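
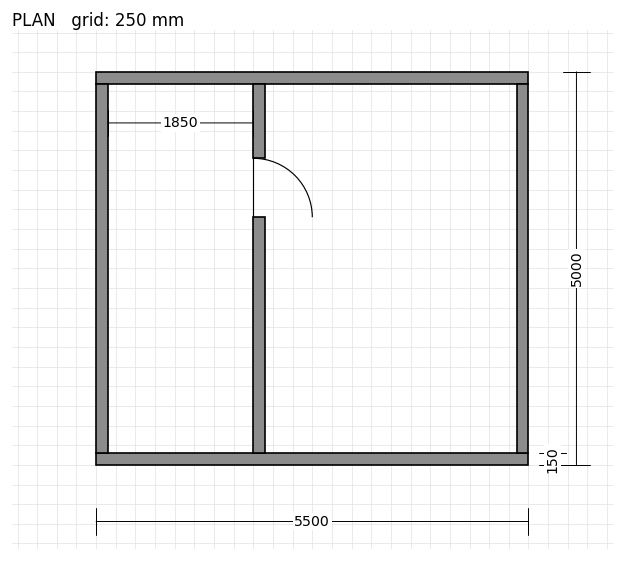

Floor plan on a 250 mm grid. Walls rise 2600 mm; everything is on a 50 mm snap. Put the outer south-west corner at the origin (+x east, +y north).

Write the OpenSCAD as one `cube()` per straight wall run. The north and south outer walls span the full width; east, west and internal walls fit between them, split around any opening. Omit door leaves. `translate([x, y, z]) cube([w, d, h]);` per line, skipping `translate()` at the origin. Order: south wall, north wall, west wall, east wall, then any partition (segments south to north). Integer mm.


cube([5500, 150, 2600]);
translate([0, 4850, 0]) cube([5500, 150, 2600]);
translate([0, 150, 0]) cube([150, 4700, 2600]);
translate([5350, 150, 0]) cube([150, 4700, 2600]);
translate([2000, 150, 0]) cube([150, 3000, 2600]);
translate([2000, 3900, 0]) cube([150, 950, 2600]);


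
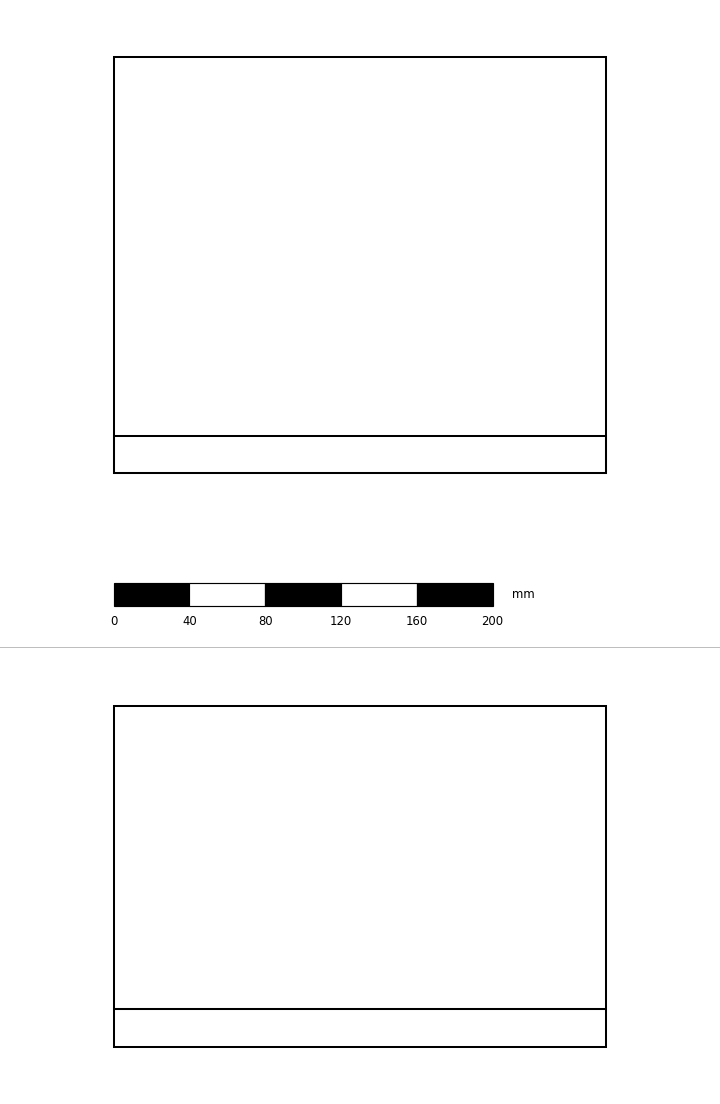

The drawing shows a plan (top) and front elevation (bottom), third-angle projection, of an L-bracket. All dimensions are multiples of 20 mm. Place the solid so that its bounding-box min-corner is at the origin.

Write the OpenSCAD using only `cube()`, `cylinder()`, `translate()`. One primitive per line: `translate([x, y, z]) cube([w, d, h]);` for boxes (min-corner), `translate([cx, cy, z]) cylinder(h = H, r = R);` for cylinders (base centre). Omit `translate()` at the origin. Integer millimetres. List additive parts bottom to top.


cube([260, 220, 20]);
translate([0, 0, 20]) cube([260, 20, 160]);


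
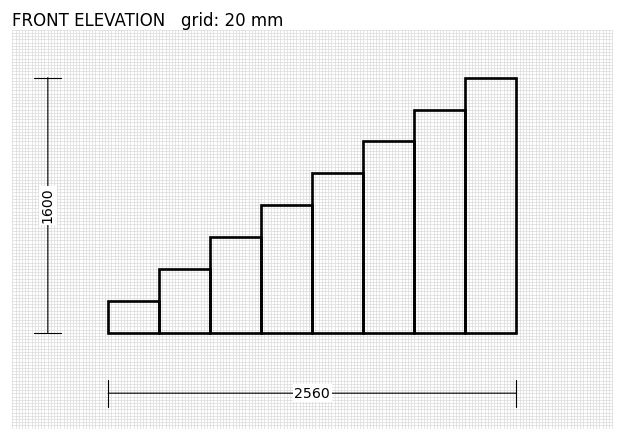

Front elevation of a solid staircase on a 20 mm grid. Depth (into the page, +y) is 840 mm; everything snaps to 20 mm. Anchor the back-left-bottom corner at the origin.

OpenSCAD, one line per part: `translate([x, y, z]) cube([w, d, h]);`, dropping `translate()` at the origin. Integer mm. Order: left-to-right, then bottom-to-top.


cube([320, 840, 200]);
translate([320, 0, 0]) cube([320, 840, 400]);
translate([640, 0, 0]) cube([320, 840, 600]);
translate([960, 0, 0]) cube([320, 840, 800]);
translate([1280, 0, 0]) cube([320, 840, 1000]);
translate([1600, 0, 0]) cube([320, 840, 1200]);
translate([1920, 0, 0]) cube([320, 840, 1400]);
translate([2240, 0, 0]) cube([320, 840, 1600]);


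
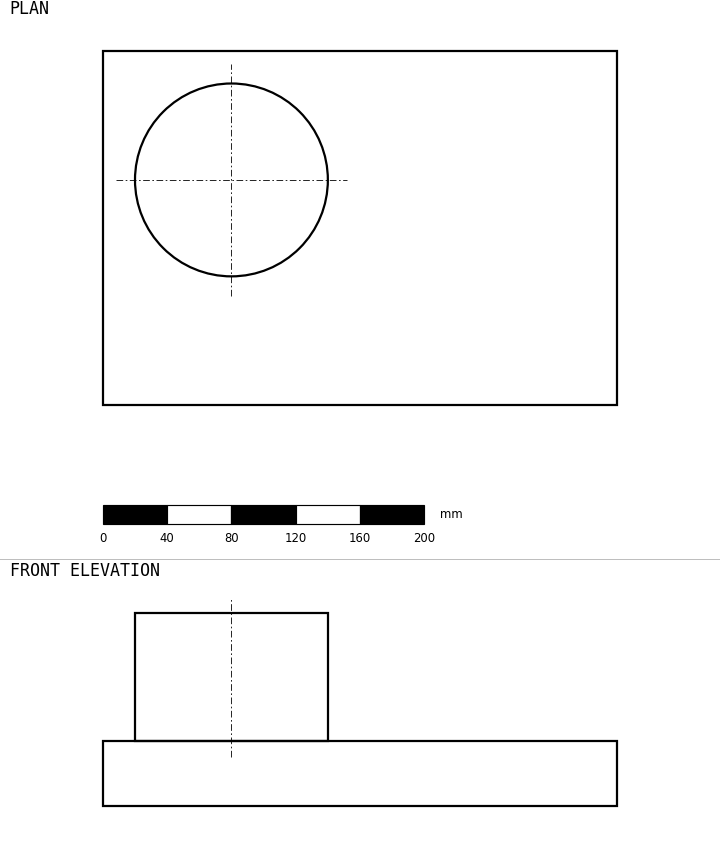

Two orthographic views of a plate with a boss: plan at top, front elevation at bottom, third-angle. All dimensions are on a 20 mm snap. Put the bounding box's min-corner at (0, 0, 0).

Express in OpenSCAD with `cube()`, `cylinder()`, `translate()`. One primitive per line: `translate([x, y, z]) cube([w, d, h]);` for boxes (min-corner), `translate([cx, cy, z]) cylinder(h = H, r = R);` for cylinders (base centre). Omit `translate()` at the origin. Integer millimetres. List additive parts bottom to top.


cube([320, 220, 40]);
translate([80, 140, 40]) cylinder(h = 80, r = 60);


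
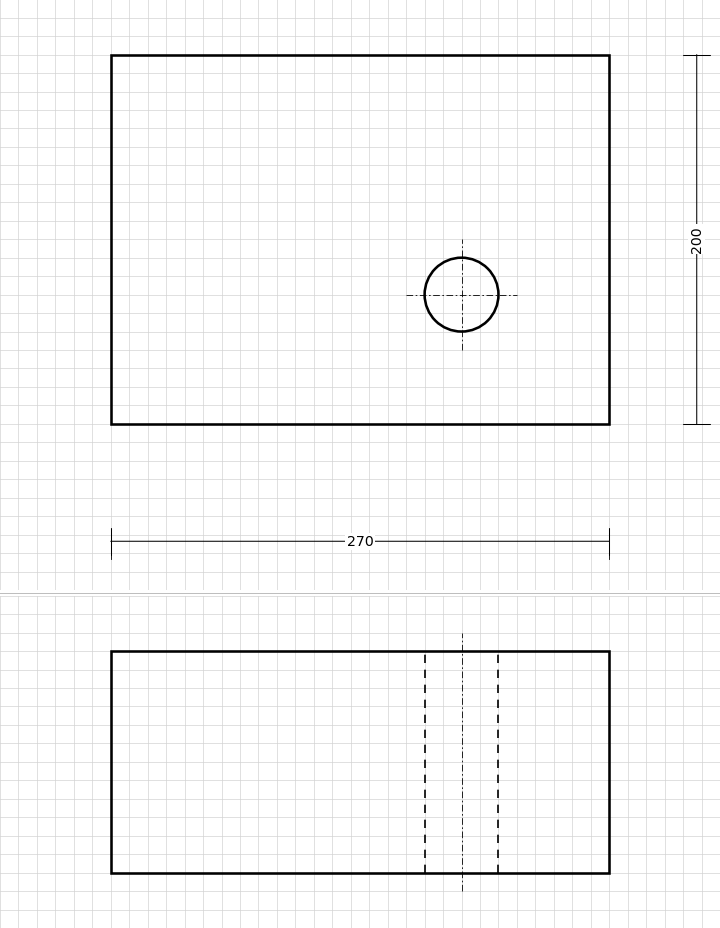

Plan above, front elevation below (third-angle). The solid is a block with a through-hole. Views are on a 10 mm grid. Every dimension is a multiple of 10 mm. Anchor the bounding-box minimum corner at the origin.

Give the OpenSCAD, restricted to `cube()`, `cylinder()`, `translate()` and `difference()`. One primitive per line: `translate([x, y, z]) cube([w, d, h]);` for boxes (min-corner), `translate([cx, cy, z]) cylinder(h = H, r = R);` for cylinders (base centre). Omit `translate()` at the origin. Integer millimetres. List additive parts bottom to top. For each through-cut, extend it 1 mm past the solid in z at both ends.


difference() {
  cube([270, 200, 120]);
  translate([190, 70, -1]) cylinder(h = 122, r = 20);
}


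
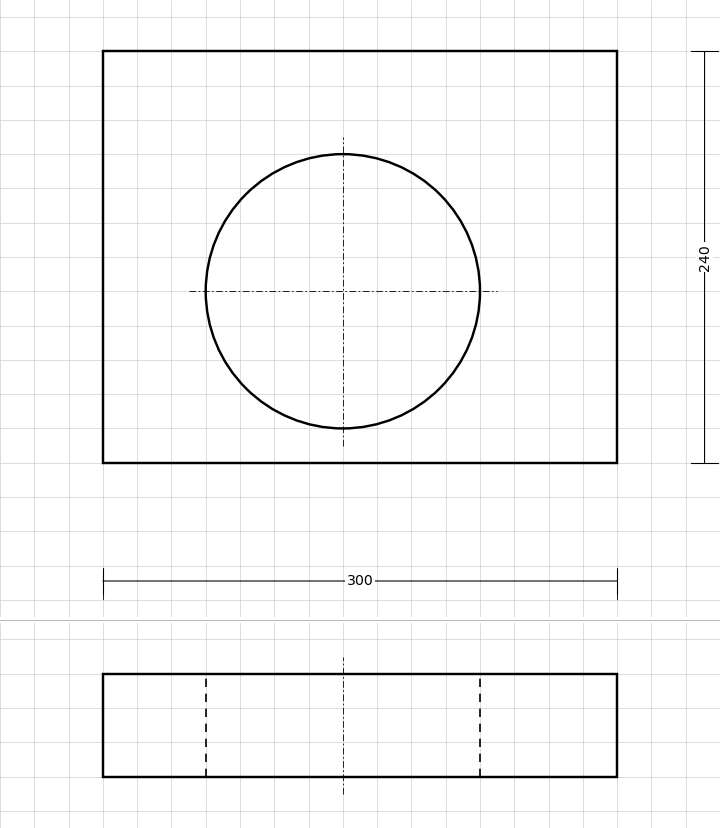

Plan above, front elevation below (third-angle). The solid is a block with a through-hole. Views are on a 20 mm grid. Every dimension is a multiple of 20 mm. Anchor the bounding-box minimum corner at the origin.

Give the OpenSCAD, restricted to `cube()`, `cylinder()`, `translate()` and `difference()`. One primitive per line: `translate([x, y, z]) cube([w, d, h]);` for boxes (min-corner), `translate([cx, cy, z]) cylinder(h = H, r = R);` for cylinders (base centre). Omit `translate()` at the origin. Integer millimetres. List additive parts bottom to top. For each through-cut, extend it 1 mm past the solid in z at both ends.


difference() {
  cube([300, 240, 60]);
  translate([140, 100, -1]) cylinder(h = 62, r = 80);
}


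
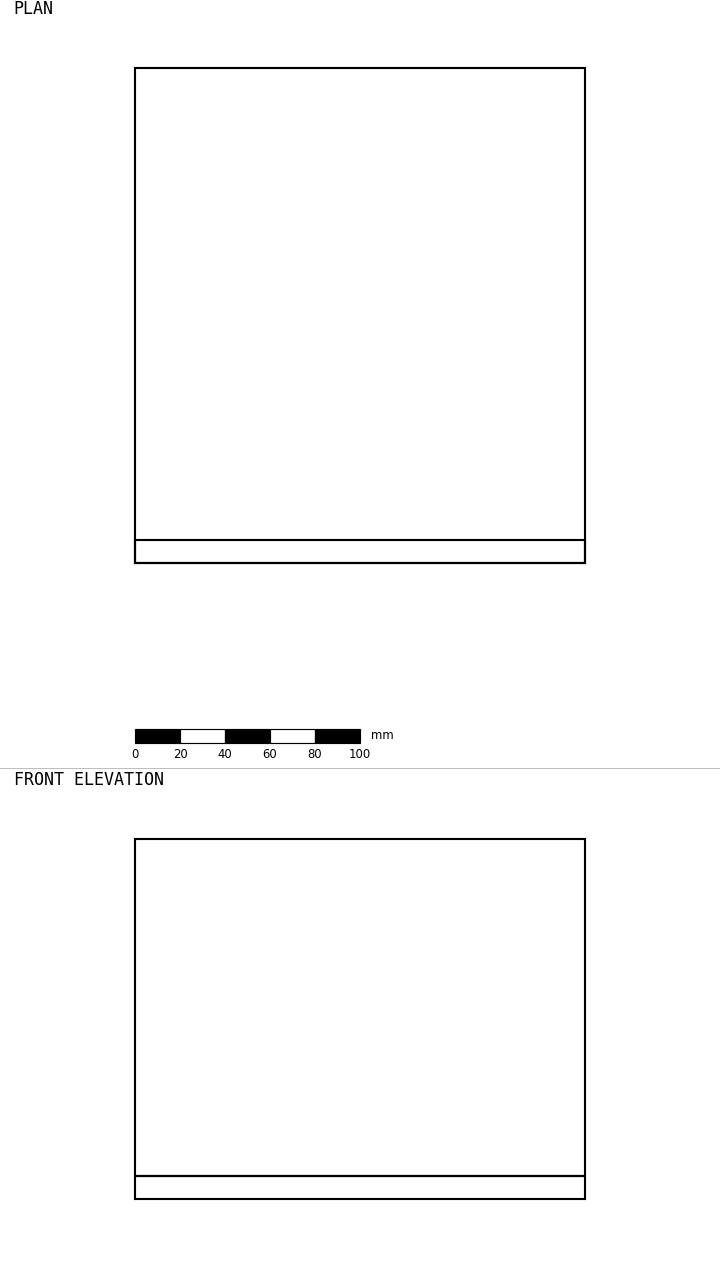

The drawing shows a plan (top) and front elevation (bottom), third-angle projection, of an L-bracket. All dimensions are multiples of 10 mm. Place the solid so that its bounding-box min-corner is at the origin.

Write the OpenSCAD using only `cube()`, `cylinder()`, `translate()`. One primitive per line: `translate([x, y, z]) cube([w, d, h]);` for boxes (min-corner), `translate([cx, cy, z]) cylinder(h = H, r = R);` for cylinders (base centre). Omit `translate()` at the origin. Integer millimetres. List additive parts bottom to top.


cube([200, 220, 10]);
translate([0, 0, 10]) cube([200, 10, 150]);


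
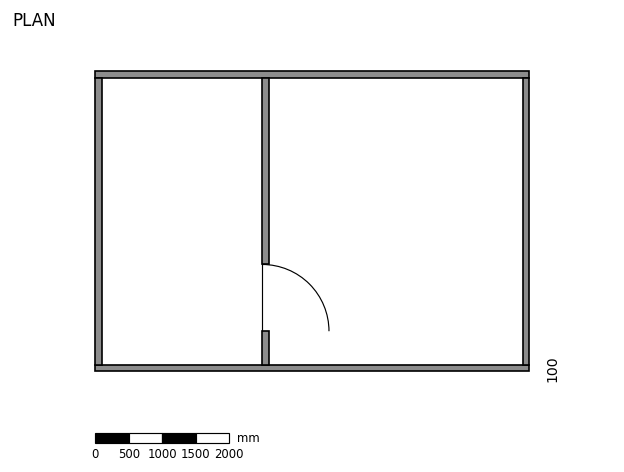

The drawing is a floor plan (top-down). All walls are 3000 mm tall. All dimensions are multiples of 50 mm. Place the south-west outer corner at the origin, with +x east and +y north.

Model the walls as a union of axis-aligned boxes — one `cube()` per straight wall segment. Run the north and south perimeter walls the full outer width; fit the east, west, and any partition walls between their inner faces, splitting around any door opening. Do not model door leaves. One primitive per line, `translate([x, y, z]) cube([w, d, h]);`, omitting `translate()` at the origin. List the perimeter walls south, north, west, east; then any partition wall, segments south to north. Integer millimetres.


cube([6500, 100, 3000]);
translate([0, 4400, 0]) cube([6500, 100, 3000]);
translate([0, 100, 0]) cube([100, 4300, 3000]);
translate([6400, 100, 0]) cube([100, 4300, 3000]);
translate([2500, 100, 0]) cube([100, 500, 3000]);
translate([2500, 1600, 0]) cube([100, 2800, 3000]);


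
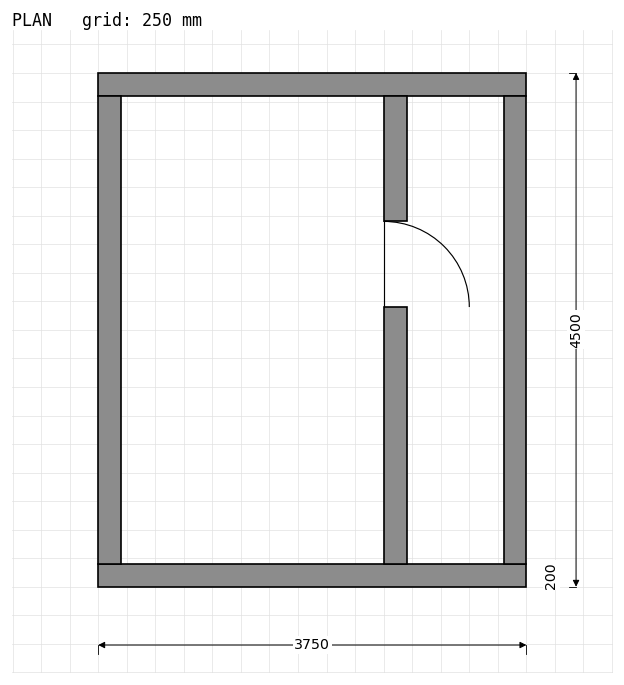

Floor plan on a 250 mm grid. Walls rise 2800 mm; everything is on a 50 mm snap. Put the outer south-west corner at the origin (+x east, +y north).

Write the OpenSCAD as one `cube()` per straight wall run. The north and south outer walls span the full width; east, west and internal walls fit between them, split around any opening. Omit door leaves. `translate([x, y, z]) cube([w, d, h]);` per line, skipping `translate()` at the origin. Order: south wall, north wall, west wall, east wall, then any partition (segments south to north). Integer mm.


cube([3750, 200, 2800]);
translate([0, 4300, 0]) cube([3750, 200, 2800]);
translate([0, 200, 0]) cube([200, 4100, 2800]);
translate([3550, 200, 0]) cube([200, 4100, 2800]);
translate([2500, 200, 0]) cube([200, 2250, 2800]);
translate([2500, 3200, 0]) cube([200, 1100, 2800]);


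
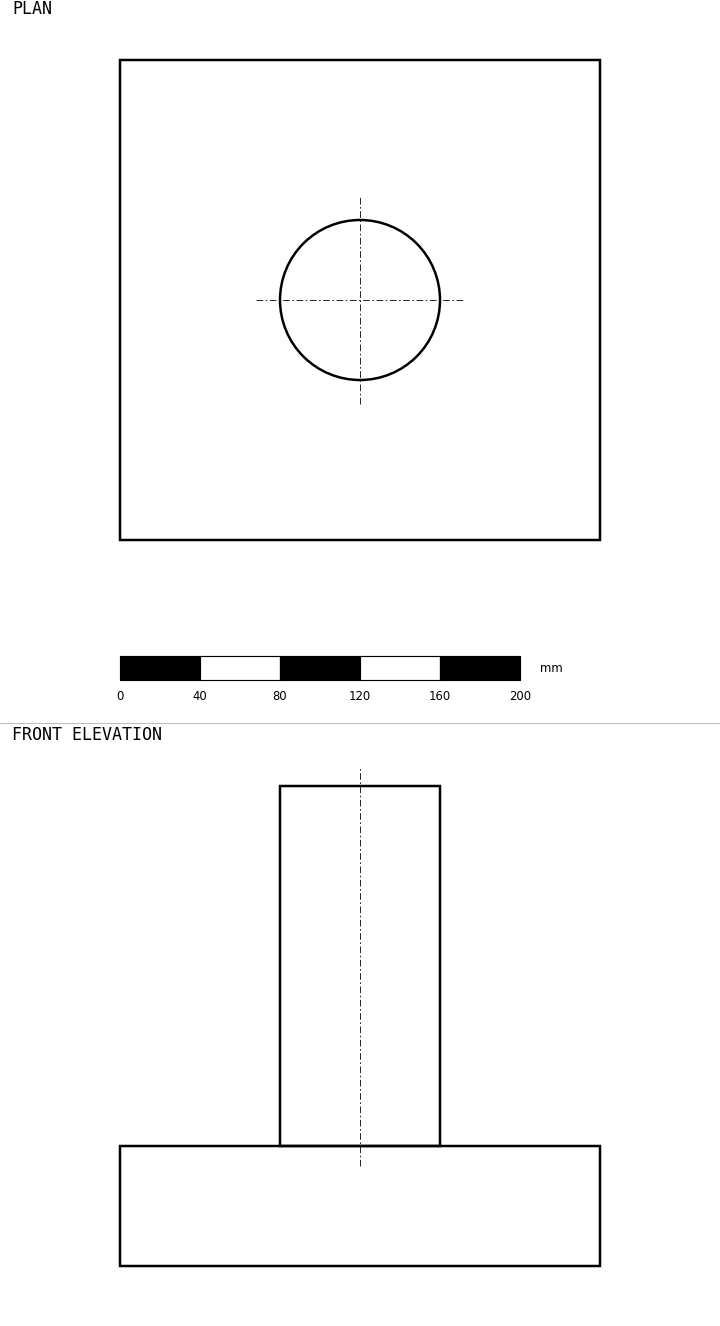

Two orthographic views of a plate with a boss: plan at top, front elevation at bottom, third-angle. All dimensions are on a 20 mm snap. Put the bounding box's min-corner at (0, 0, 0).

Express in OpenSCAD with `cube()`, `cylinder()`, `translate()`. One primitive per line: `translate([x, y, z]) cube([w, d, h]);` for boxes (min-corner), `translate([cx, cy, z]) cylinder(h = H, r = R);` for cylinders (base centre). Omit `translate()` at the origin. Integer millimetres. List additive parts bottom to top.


cube([240, 240, 60]);
translate([120, 120, 60]) cylinder(h = 180, r = 40);


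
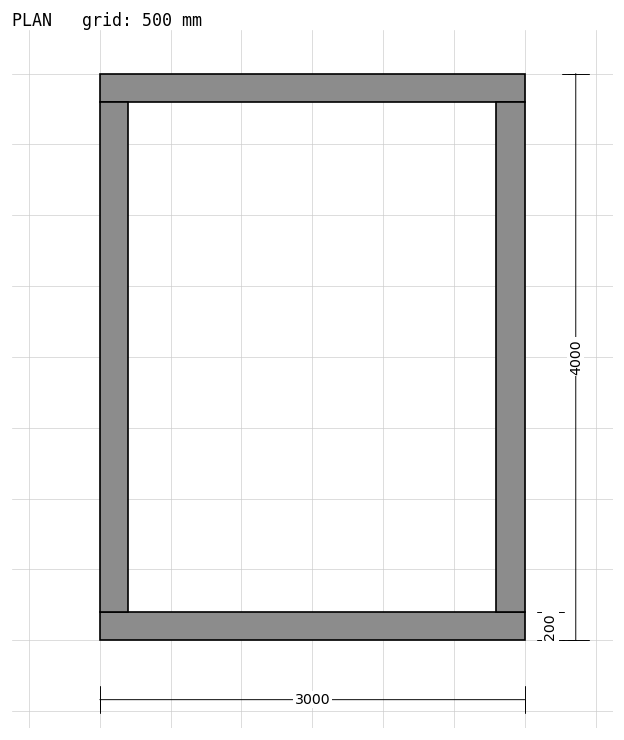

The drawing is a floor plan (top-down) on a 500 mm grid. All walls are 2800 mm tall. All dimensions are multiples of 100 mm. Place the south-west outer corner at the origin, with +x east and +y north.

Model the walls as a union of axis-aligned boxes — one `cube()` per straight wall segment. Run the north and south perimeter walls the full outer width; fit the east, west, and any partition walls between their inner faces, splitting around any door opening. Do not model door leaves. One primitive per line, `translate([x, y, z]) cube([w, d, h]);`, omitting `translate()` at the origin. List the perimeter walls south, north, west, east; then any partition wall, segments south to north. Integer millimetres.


cube([3000, 200, 2800]);
translate([0, 3800, 0]) cube([3000, 200, 2800]);
translate([0, 200, 0]) cube([200, 3600, 2800]);
translate([2800, 200, 0]) cube([200, 3600, 2800]);


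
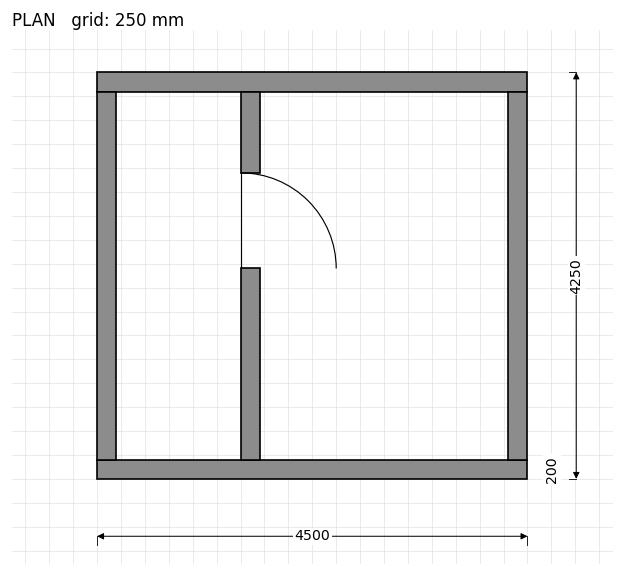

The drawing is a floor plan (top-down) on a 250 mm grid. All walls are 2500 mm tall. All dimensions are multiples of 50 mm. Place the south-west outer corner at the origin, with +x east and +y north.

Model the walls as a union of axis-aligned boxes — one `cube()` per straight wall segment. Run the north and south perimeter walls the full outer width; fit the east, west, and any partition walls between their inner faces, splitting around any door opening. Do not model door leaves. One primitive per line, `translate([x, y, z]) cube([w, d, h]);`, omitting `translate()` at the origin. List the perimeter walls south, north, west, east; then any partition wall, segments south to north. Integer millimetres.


cube([4500, 200, 2500]);
translate([0, 4050, 0]) cube([4500, 200, 2500]);
translate([0, 200, 0]) cube([200, 3850, 2500]);
translate([4300, 200, 0]) cube([200, 3850, 2500]);
translate([1500, 200, 0]) cube([200, 2000, 2500]);
translate([1500, 3200, 0]) cube([200, 850, 2500]);


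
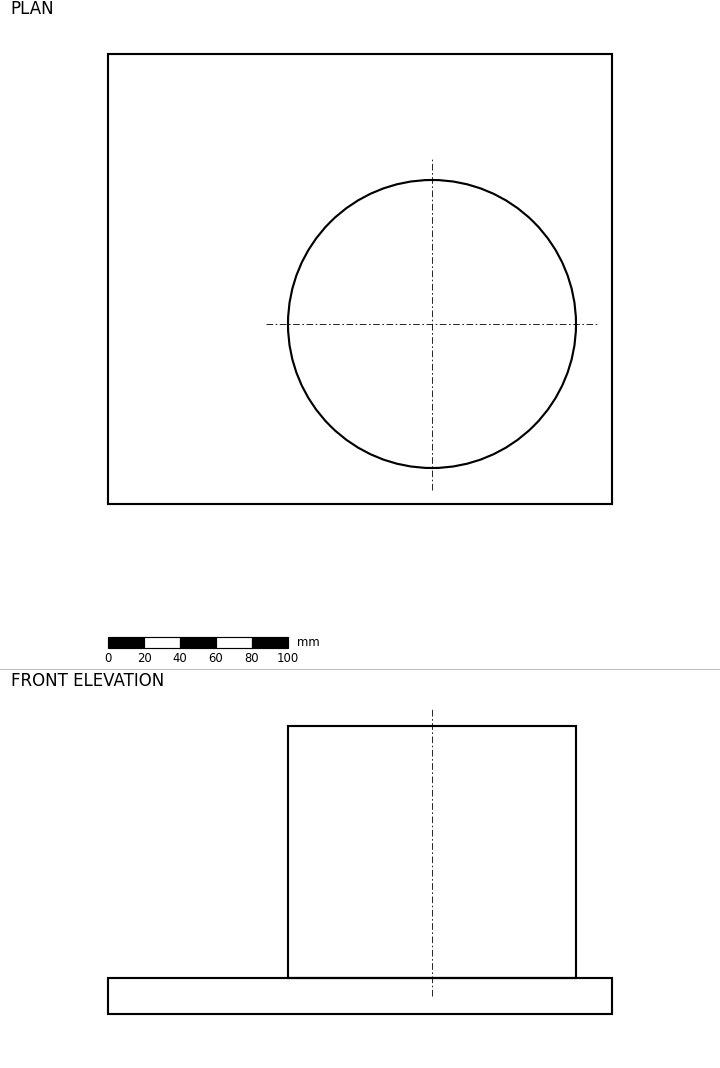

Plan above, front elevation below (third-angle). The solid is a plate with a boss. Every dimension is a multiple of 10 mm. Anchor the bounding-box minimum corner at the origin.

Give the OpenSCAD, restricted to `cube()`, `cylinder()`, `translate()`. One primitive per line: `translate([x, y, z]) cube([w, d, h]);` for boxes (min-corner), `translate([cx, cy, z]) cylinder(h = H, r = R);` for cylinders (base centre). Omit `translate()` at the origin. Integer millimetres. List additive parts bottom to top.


cube([280, 250, 20]);
translate([180, 100, 20]) cylinder(h = 140, r = 80);


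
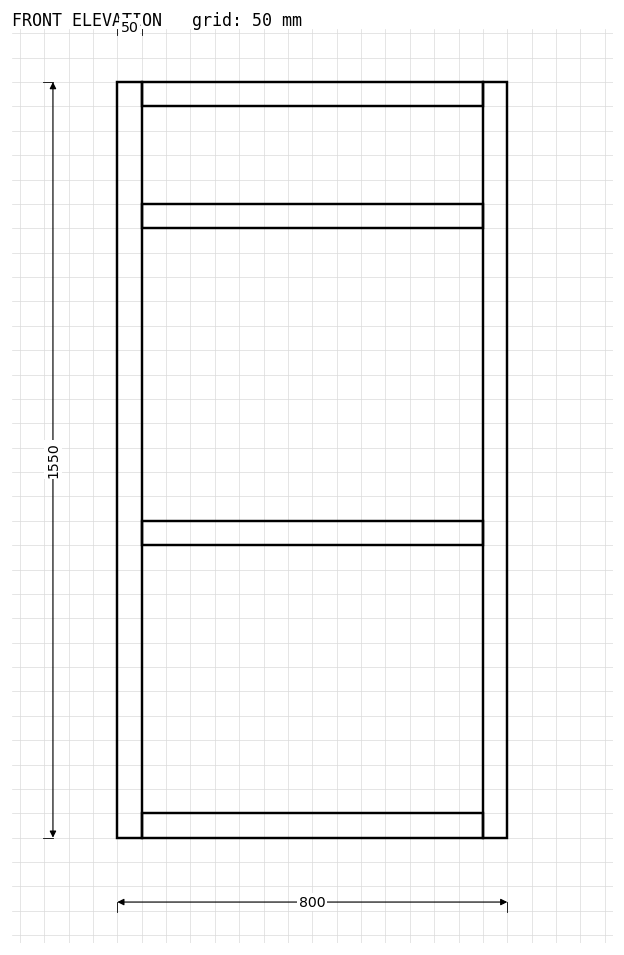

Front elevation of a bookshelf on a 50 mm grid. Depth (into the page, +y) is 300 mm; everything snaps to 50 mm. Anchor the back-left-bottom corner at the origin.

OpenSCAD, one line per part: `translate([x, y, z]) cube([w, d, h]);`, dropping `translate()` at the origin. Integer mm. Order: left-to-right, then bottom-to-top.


cube([50, 300, 1550]);
translate([50, 0, 0]) cube([700, 300, 50]);
translate([50, 0, 600]) cube([700, 300, 50]);
translate([50, 0, 1250]) cube([700, 300, 50]);
translate([50, 0, 1500]) cube([700, 300, 50]);
translate([750, 0, 0]) cube([50, 300, 1550]);


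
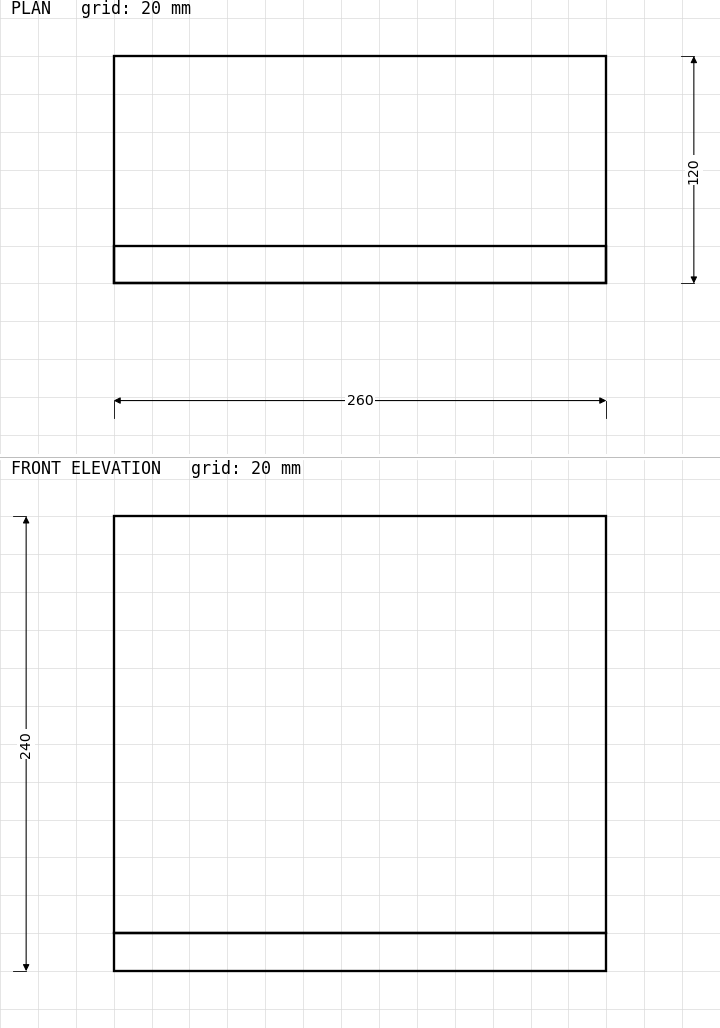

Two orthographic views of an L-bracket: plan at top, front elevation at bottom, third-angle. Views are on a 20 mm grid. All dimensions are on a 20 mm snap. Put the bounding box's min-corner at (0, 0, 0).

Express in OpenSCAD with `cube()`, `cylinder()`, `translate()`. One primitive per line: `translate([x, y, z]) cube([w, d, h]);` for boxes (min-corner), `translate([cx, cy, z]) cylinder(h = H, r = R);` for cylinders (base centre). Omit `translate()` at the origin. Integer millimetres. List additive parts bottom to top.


cube([260, 120, 20]);
translate([0, 0, 20]) cube([260, 20, 220]);


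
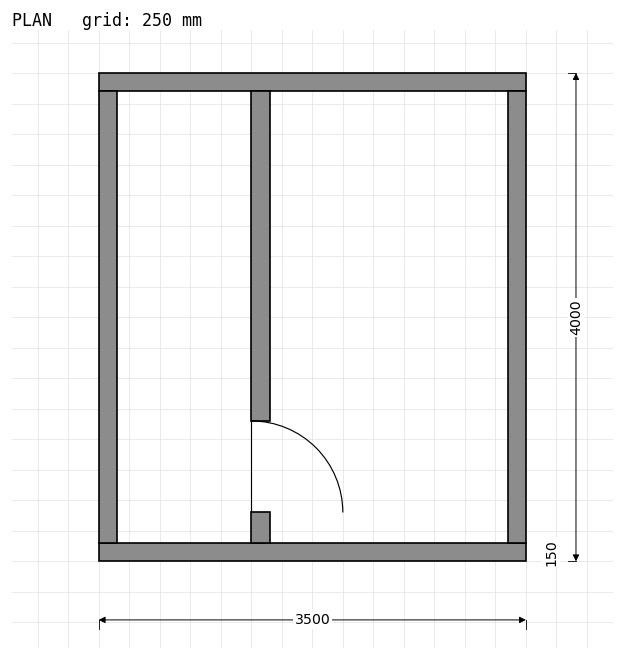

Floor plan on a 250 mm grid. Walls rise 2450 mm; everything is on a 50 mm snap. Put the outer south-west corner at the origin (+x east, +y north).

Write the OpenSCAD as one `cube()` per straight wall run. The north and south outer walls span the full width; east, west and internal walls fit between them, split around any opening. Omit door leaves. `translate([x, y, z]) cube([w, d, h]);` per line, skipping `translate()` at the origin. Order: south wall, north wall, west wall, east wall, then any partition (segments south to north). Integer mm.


cube([3500, 150, 2450]);
translate([0, 3850, 0]) cube([3500, 150, 2450]);
translate([0, 150, 0]) cube([150, 3700, 2450]);
translate([3350, 150, 0]) cube([150, 3700, 2450]);
translate([1250, 150, 0]) cube([150, 250, 2450]);
translate([1250, 1150, 0]) cube([150, 2700, 2450]);


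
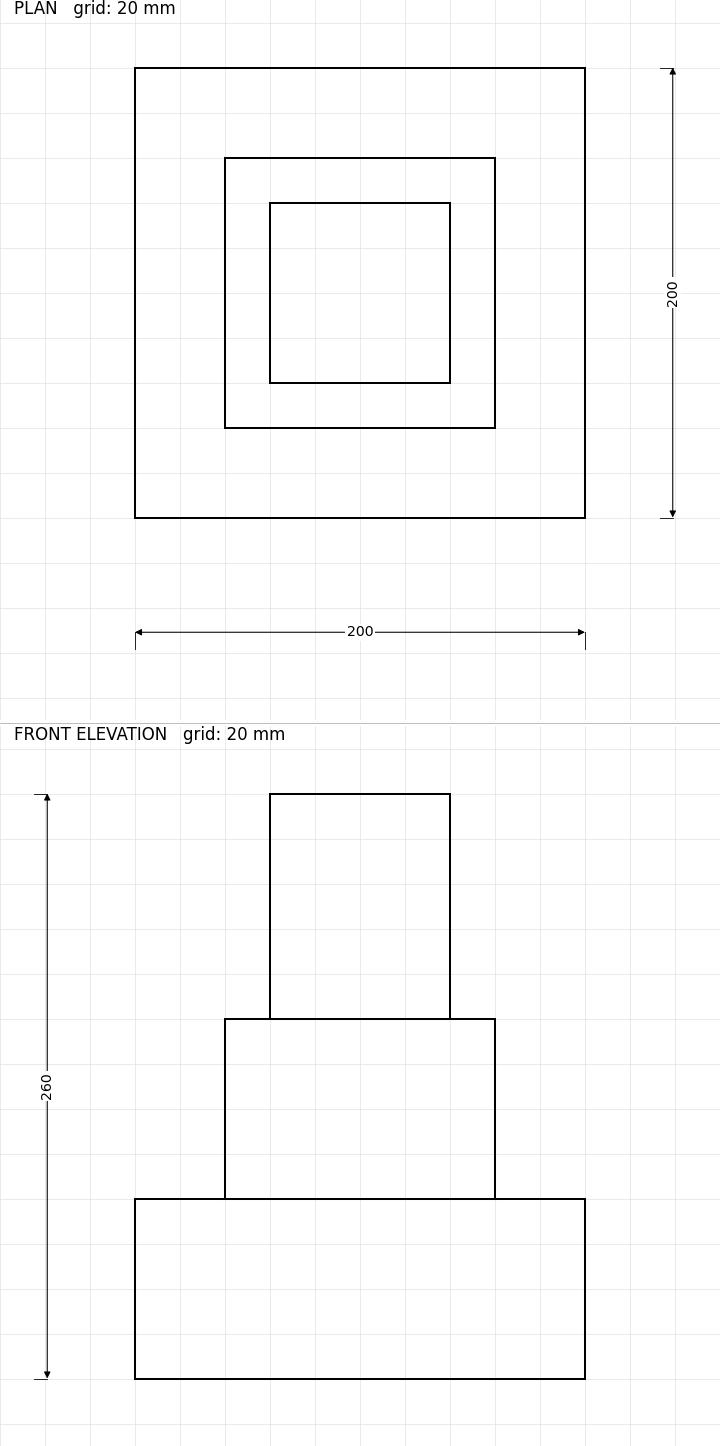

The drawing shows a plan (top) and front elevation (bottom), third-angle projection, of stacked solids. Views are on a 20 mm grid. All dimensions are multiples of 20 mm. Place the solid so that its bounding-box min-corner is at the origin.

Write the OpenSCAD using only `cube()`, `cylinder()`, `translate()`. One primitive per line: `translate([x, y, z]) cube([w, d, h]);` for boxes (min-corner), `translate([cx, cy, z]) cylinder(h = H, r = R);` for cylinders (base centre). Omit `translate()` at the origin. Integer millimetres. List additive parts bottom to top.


cube([200, 200, 80]);
translate([40, 40, 80]) cube([120, 120, 80]);
translate([60, 60, 160]) cube([80, 80, 100]);


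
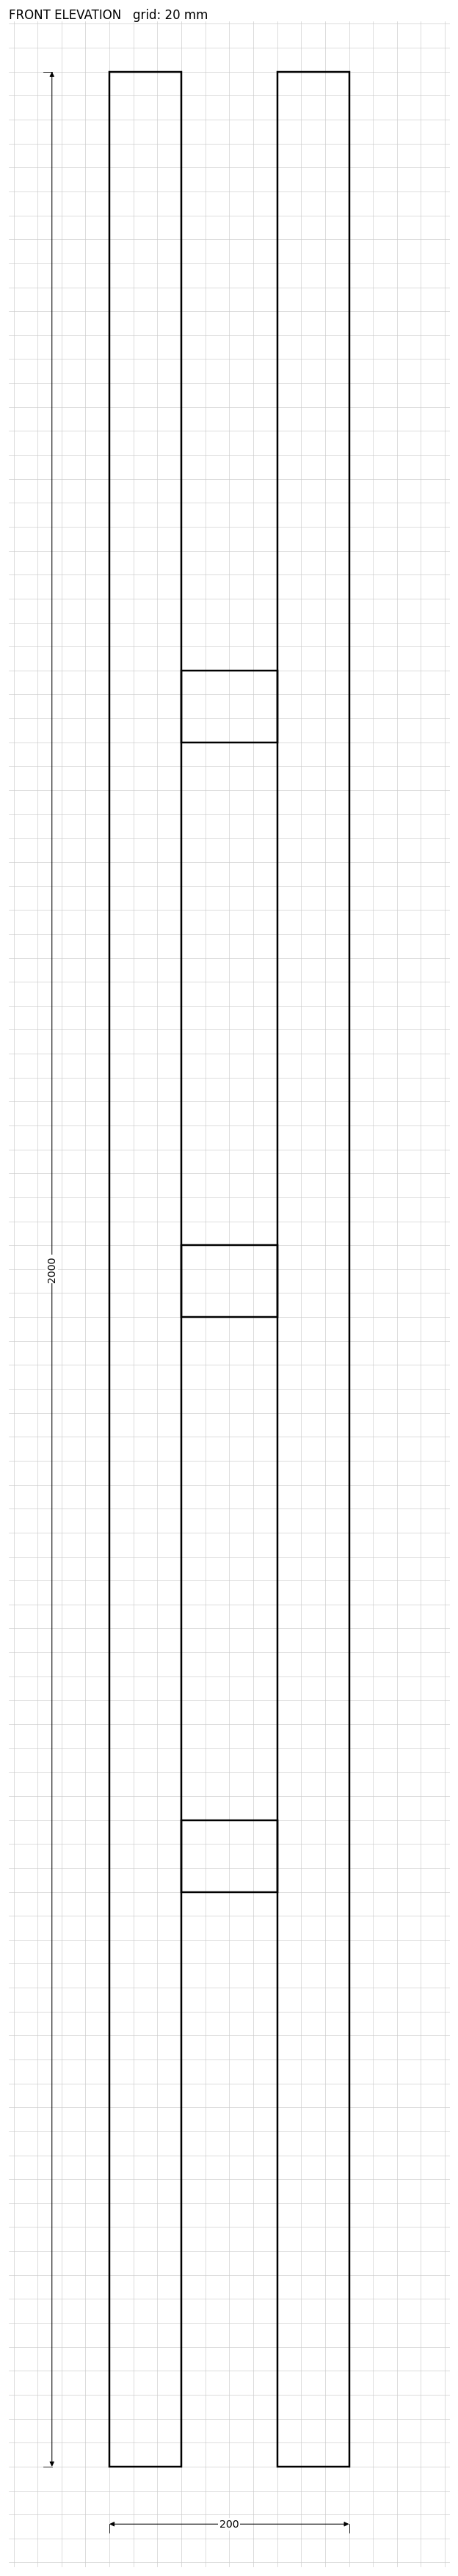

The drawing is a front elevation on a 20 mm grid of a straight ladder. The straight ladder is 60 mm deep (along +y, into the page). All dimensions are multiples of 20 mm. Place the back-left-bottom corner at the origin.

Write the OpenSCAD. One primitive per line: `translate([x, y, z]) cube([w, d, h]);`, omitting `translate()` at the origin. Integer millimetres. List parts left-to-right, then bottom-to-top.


cube([60, 60, 2000]);
translate([60, 0, 480]) cube([80, 60, 60]);
translate([60, 0, 960]) cube([80, 60, 60]);
translate([60, 0, 1440]) cube([80, 60, 60]);
translate([140, 0, 0]) cube([60, 60, 2000]);


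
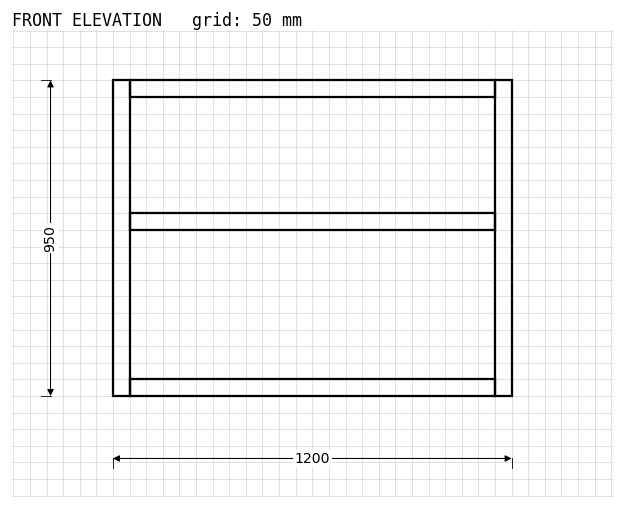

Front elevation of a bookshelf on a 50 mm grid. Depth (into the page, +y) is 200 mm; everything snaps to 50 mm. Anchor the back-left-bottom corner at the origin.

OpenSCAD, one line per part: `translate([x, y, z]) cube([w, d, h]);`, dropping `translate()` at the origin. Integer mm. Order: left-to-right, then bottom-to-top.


cube([50, 200, 950]);
translate([50, 0, 0]) cube([1100, 200, 50]);
translate([50, 0, 500]) cube([1100, 200, 50]);
translate([50, 0, 900]) cube([1100, 200, 50]);
translate([1150, 0, 0]) cube([50, 200, 950]);


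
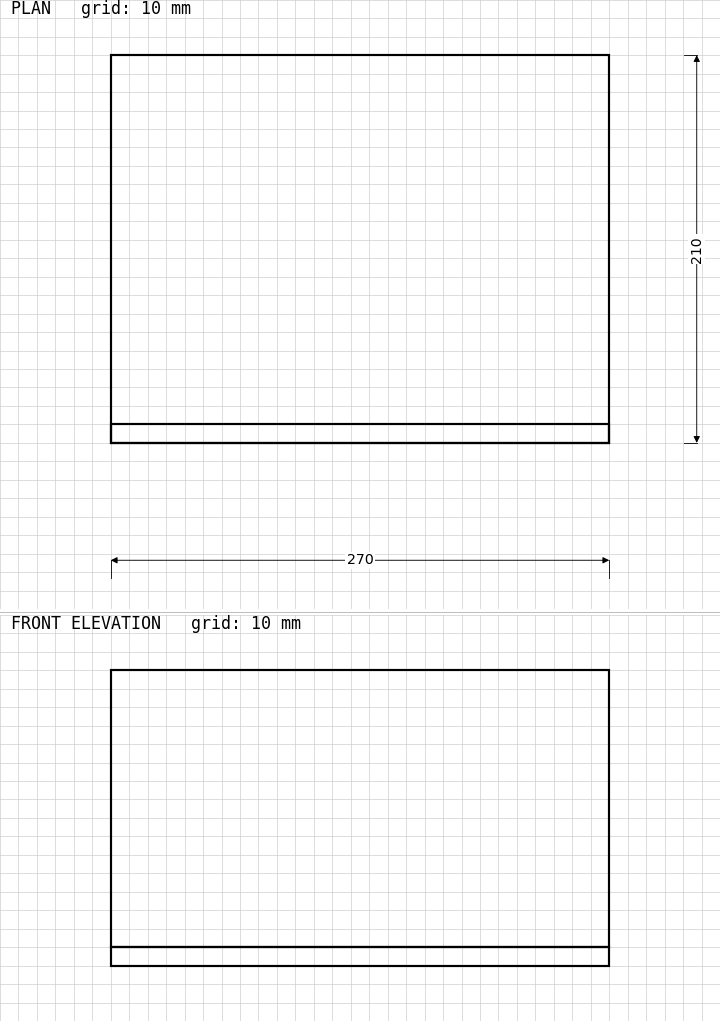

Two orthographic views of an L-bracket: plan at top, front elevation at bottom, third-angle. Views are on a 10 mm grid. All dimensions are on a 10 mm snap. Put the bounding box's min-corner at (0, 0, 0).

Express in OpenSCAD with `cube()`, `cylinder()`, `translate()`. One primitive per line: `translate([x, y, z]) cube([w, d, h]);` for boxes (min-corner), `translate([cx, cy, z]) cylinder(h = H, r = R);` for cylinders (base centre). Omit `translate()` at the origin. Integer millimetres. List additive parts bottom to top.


cube([270, 210, 10]);
translate([0, 0, 10]) cube([270, 10, 150]);


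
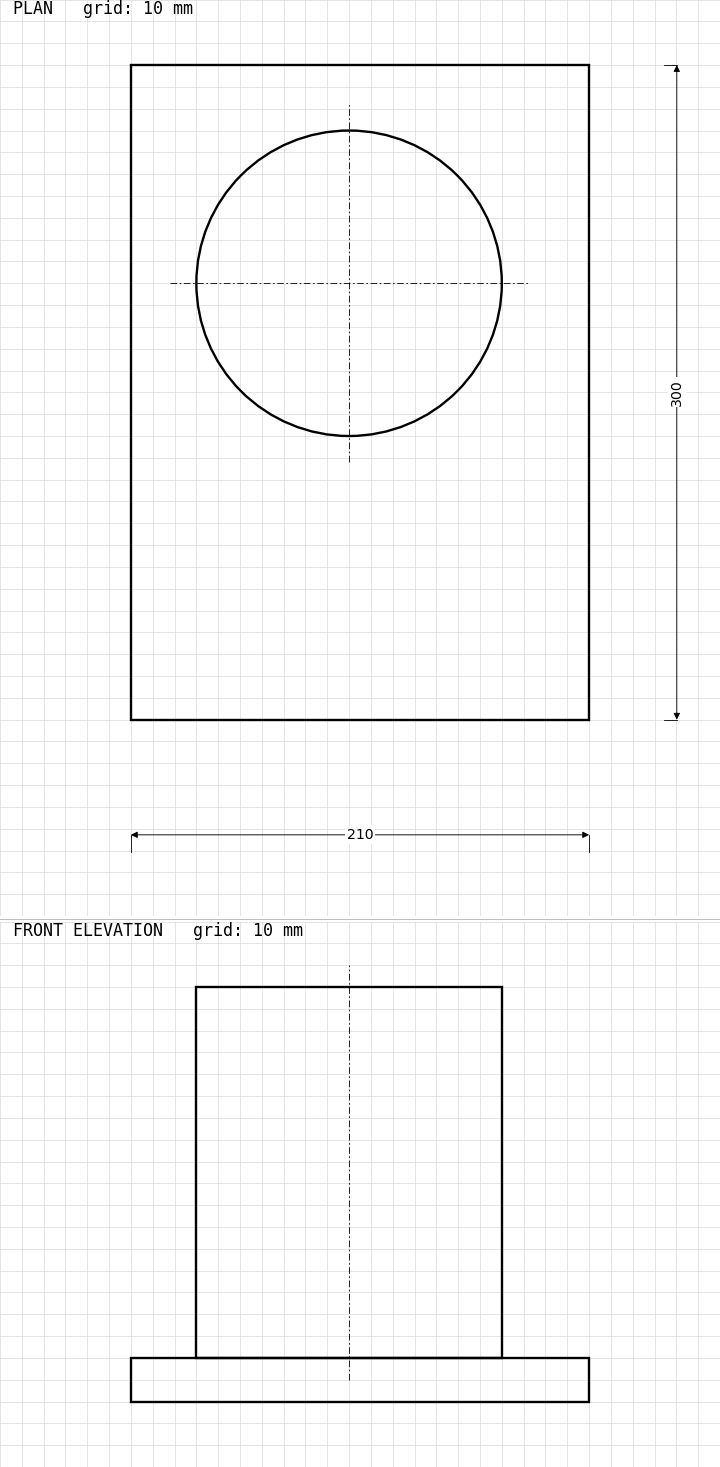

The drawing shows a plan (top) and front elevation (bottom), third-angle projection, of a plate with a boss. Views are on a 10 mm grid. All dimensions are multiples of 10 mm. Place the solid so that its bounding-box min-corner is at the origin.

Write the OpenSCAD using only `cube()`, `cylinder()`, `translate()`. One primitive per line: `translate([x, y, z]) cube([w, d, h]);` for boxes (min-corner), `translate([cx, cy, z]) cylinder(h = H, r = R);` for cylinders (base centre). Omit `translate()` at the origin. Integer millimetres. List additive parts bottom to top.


cube([210, 300, 20]);
translate([100, 200, 20]) cylinder(h = 170, r = 70);


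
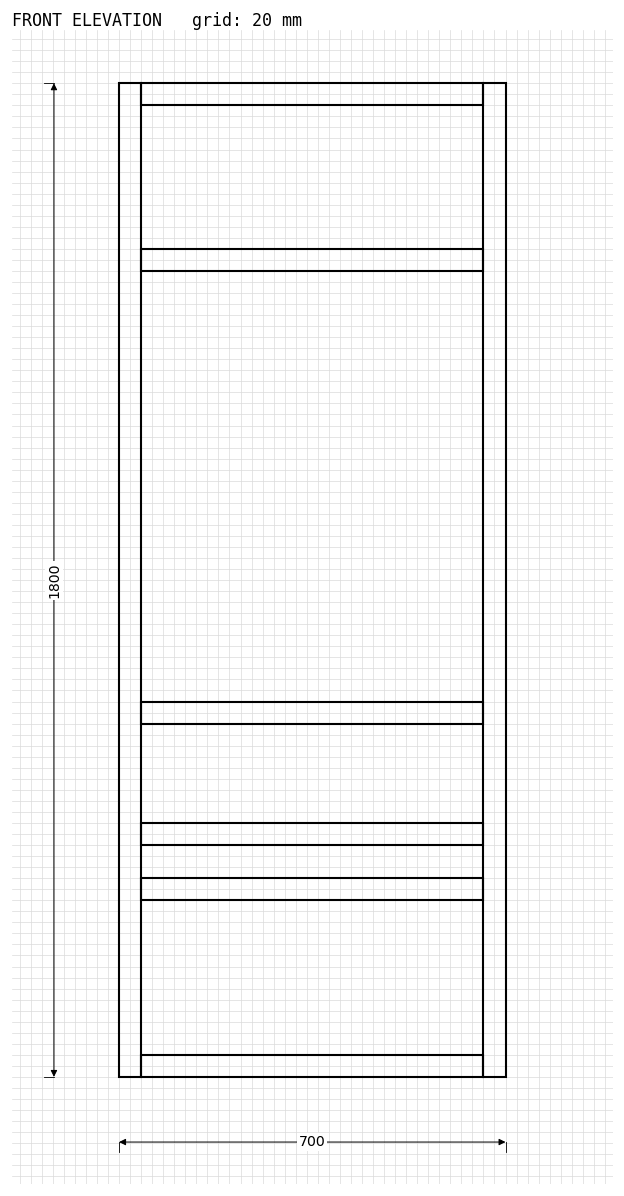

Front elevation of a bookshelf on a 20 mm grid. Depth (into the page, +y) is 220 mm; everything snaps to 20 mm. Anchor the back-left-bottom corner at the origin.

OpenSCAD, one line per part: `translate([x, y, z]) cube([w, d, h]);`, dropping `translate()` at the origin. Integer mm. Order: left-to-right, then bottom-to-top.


cube([40, 220, 1800]);
translate([40, 0, 0]) cube([620, 220, 40]);
translate([40, 0, 320]) cube([620, 220, 40]);
translate([40, 0, 420]) cube([620, 220, 40]);
translate([40, 0, 640]) cube([620, 220, 40]);
translate([40, 0, 1460]) cube([620, 220, 40]);
translate([40, 0, 1760]) cube([620, 220, 40]);
translate([660, 0, 0]) cube([40, 220, 1800]);


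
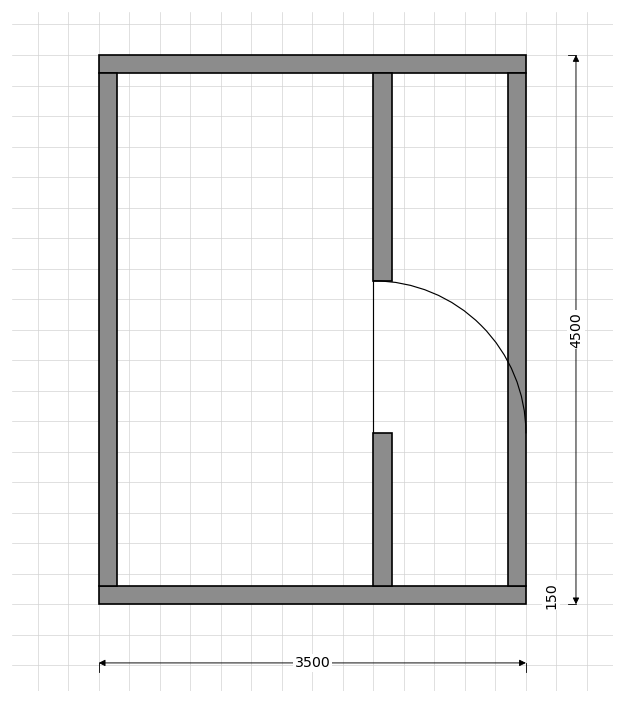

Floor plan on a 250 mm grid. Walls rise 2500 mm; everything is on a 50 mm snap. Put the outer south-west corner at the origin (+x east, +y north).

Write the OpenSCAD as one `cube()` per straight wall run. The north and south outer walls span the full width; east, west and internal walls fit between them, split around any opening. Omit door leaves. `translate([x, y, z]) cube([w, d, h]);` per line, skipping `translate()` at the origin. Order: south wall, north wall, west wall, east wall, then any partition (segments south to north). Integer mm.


cube([3500, 150, 2500]);
translate([0, 4350, 0]) cube([3500, 150, 2500]);
translate([0, 150, 0]) cube([150, 4200, 2500]);
translate([3350, 150, 0]) cube([150, 4200, 2500]);
translate([2250, 150, 0]) cube([150, 1250, 2500]);
translate([2250, 2650, 0]) cube([150, 1700, 2500]);


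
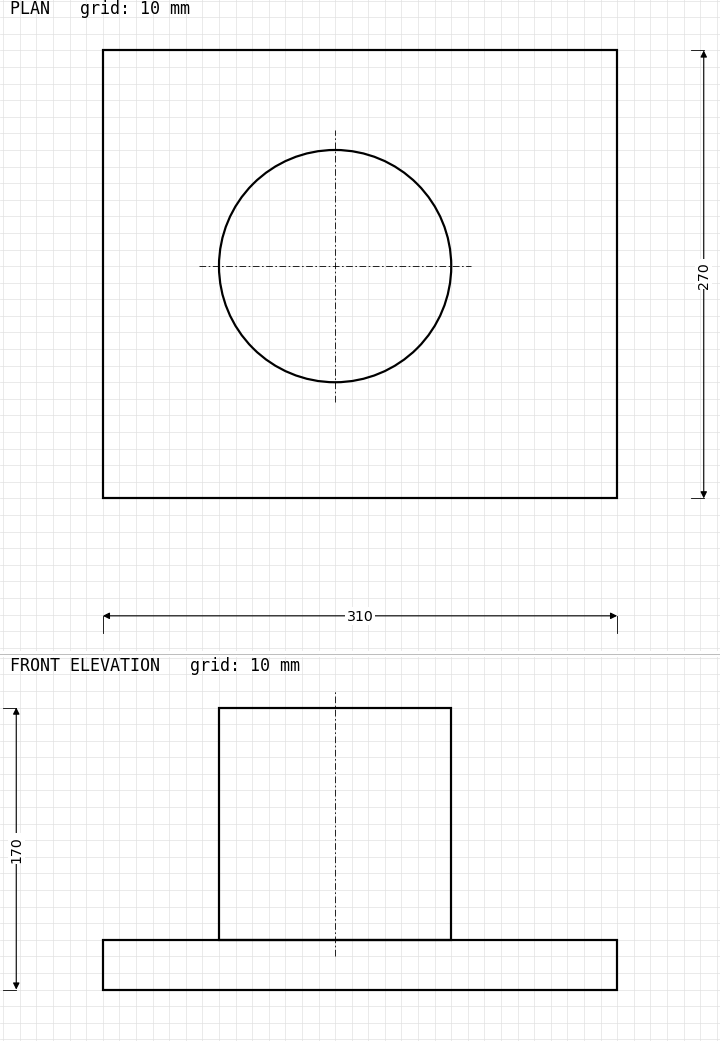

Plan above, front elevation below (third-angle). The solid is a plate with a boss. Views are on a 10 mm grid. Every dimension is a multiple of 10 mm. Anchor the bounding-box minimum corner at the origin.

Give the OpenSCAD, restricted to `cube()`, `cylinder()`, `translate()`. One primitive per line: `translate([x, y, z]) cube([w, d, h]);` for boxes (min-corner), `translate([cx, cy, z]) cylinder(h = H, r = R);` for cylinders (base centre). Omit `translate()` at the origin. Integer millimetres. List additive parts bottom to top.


cube([310, 270, 30]);
translate([140, 140, 30]) cylinder(h = 140, r = 70);


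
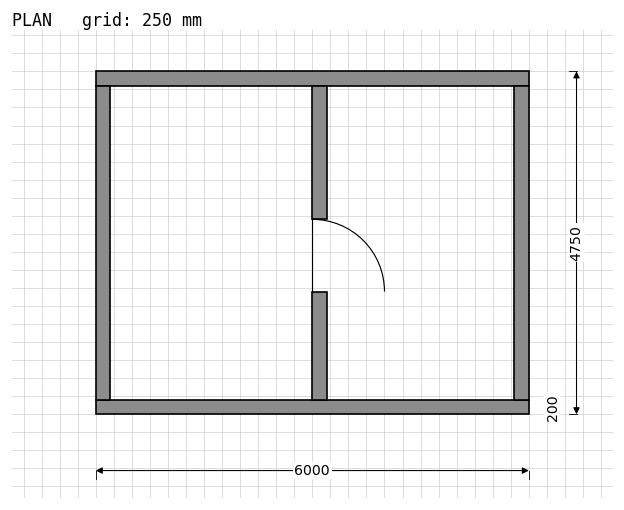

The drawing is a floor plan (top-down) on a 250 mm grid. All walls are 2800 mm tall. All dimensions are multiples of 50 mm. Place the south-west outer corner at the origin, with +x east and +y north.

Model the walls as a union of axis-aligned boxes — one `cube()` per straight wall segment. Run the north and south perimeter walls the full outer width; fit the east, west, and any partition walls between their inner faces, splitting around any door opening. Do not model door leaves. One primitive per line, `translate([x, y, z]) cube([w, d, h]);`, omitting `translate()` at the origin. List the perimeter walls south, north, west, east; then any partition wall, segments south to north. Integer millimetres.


cube([6000, 200, 2800]);
translate([0, 4550, 0]) cube([6000, 200, 2800]);
translate([0, 200, 0]) cube([200, 4350, 2800]);
translate([5800, 200, 0]) cube([200, 4350, 2800]);
translate([3000, 200, 0]) cube([200, 1500, 2800]);
translate([3000, 2700, 0]) cube([200, 1850, 2800]);


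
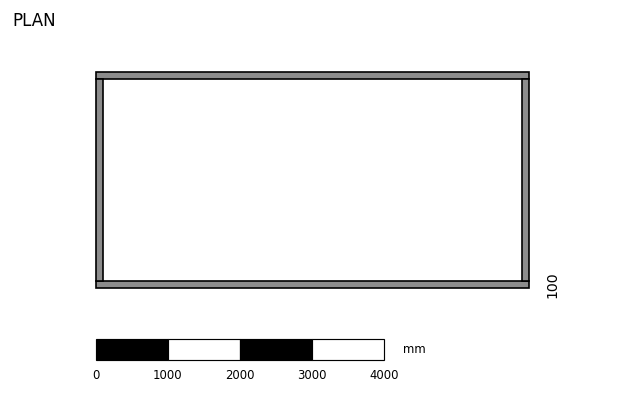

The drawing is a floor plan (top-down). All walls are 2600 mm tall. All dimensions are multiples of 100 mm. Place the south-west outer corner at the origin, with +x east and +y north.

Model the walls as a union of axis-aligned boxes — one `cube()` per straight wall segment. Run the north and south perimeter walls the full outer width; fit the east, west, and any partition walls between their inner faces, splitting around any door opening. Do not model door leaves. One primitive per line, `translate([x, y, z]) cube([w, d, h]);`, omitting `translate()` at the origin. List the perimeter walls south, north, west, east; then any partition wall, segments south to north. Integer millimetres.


cube([6000, 100, 2600]);
translate([0, 2900, 0]) cube([6000, 100, 2600]);
translate([0, 100, 0]) cube([100, 2800, 2600]);
translate([5900, 100, 0]) cube([100, 2800, 2600]);


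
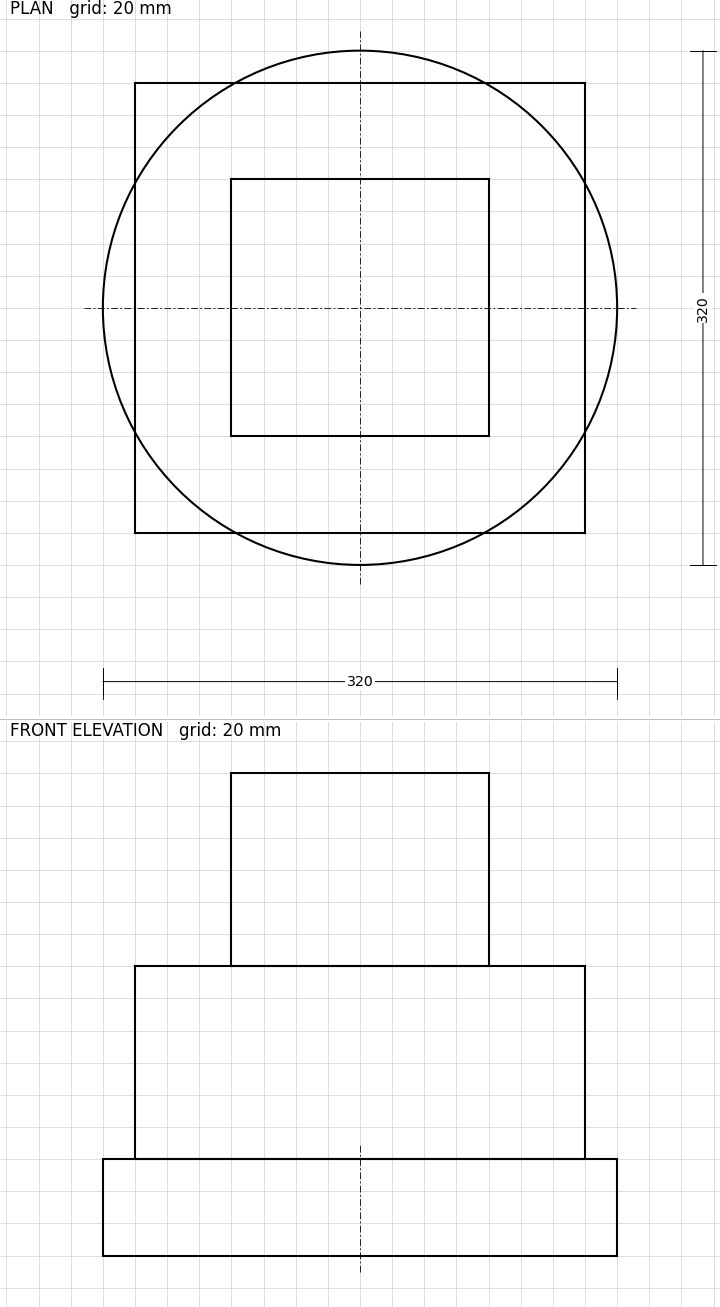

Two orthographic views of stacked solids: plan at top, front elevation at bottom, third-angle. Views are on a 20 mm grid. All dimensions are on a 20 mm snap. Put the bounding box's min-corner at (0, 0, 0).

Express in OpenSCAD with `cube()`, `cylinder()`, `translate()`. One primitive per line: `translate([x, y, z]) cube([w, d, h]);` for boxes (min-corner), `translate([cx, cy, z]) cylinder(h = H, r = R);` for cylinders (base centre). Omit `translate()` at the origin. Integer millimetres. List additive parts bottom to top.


translate([160, 160, 0]) cylinder(h = 60, r = 160);
translate([20, 20, 60]) cube([280, 280, 120]);
translate([80, 80, 180]) cube([160, 160, 120]);


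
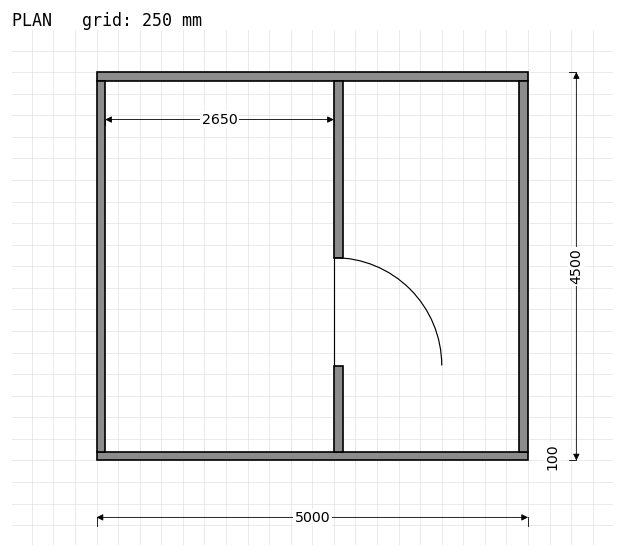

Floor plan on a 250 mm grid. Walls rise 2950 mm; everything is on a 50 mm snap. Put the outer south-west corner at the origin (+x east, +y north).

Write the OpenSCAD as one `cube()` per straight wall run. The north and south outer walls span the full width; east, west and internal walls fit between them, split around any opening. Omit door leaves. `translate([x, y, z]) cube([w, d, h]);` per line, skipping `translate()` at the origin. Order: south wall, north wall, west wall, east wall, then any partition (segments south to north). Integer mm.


cube([5000, 100, 2950]);
translate([0, 4400, 0]) cube([5000, 100, 2950]);
translate([0, 100, 0]) cube([100, 4300, 2950]);
translate([4900, 100, 0]) cube([100, 4300, 2950]);
translate([2750, 100, 0]) cube([100, 1000, 2950]);
translate([2750, 2350, 0]) cube([100, 2050, 2950]);


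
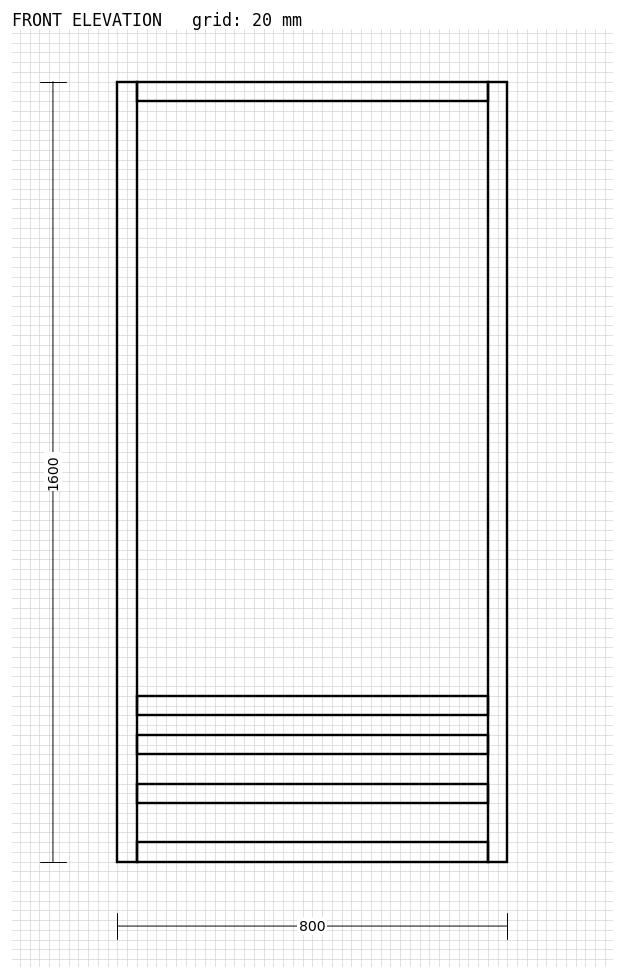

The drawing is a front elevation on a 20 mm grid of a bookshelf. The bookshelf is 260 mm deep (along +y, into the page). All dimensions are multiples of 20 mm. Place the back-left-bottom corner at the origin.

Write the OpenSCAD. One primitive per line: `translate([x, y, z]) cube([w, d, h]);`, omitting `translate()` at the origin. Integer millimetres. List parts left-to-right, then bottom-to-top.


cube([40, 260, 1600]);
translate([40, 0, 0]) cube([720, 260, 40]);
translate([40, 0, 120]) cube([720, 260, 40]);
translate([40, 0, 220]) cube([720, 260, 40]);
translate([40, 0, 300]) cube([720, 260, 40]);
translate([40, 0, 1560]) cube([720, 260, 40]);
translate([760, 0, 0]) cube([40, 260, 1600]);


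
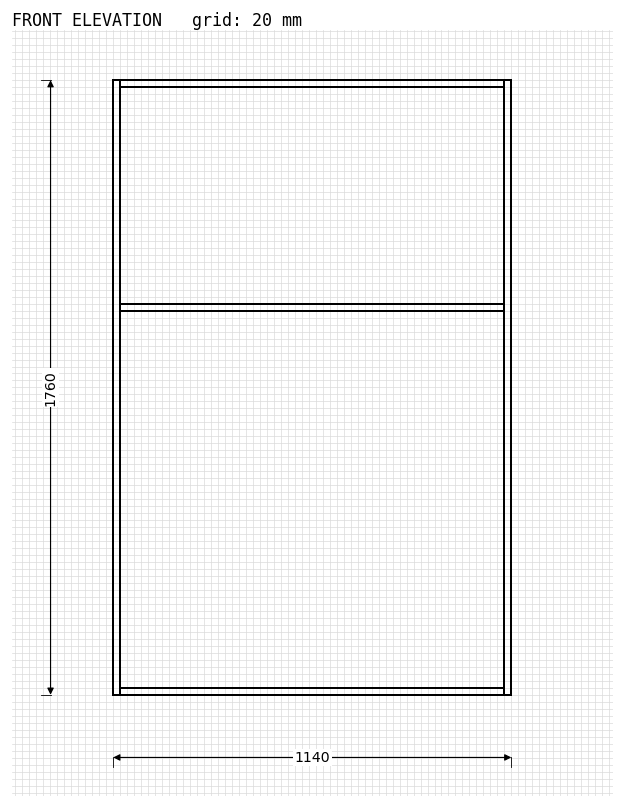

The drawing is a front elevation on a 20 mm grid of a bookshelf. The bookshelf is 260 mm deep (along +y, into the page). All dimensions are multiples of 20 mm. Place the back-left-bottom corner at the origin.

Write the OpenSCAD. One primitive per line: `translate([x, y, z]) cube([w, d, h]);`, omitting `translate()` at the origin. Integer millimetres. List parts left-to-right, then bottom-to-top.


cube([20, 260, 1760]);
translate([20, 0, 0]) cube([1100, 260, 20]);
translate([20, 0, 1100]) cube([1100, 260, 20]);
translate([20, 0, 1740]) cube([1100, 260, 20]);
translate([1120, 0, 0]) cube([20, 260, 1760]);


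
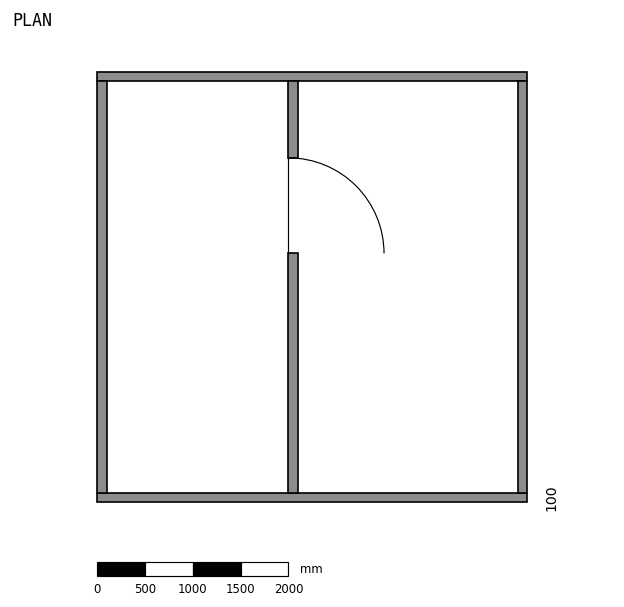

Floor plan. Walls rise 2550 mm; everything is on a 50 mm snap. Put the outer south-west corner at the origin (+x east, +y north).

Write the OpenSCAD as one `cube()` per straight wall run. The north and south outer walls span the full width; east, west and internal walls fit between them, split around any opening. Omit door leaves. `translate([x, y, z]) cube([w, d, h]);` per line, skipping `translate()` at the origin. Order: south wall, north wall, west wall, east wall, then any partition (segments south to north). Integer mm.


cube([4500, 100, 2550]);
translate([0, 4400, 0]) cube([4500, 100, 2550]);
translate([0, 100, 0]) cube([100, 4300, 2550]);
translate([4400, 100, 0]) cube([100, 4300, 2550]);
translate([2000, 100, 0]) cube([100, 2500, 2550]);
translate([2000, 3600, 0]) cube([100, 800, 2550]);


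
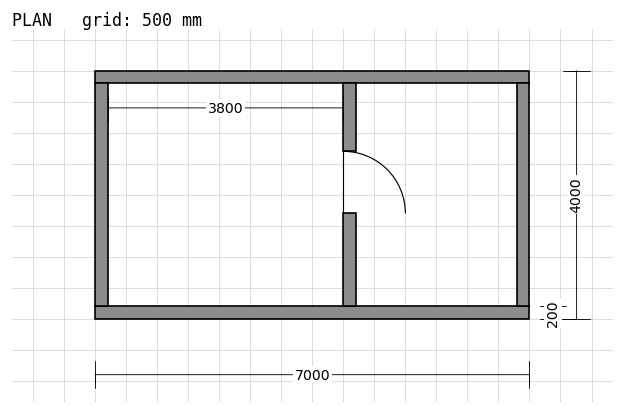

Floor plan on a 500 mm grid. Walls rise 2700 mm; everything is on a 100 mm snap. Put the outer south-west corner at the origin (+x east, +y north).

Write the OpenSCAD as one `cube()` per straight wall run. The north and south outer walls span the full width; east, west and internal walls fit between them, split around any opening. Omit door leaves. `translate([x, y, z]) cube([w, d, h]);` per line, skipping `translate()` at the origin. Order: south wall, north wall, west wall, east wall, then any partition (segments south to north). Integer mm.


cube([7000, 200, 2700]);
translate([0, 3800, 0]) cube([7000, 200, 2700]);
translate([0, 200, 0]) cube([200, 3600, 2700]);
translate([6800, 200, 0]) cube([200, 3600, 2700]);
translate([4000, 200, 0]) cube([200, 1500, 2700]);
translate([4000, 2700, 0]) cube([200, 1100, 2700]);


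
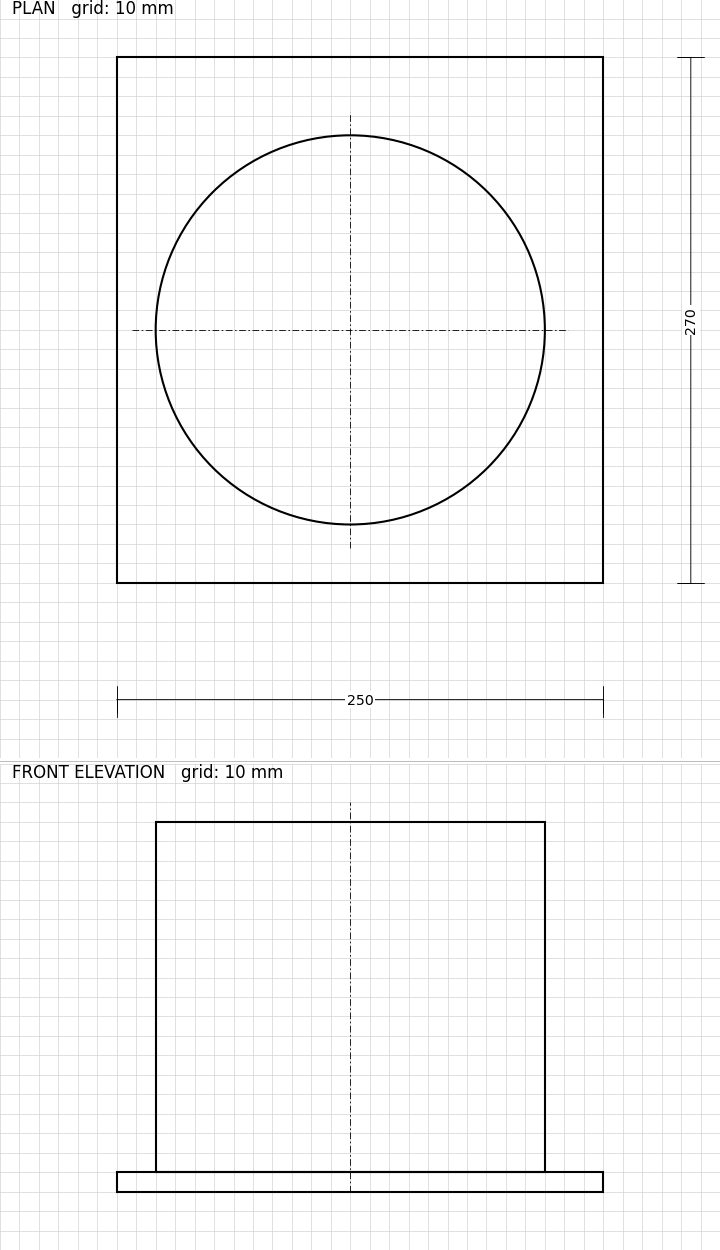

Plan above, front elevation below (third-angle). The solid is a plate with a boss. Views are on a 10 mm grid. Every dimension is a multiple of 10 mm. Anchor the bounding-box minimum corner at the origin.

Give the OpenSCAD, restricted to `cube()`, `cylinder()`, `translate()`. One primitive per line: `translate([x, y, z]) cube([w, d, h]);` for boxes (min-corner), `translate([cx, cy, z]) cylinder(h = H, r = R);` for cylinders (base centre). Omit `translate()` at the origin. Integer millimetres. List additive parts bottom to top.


cube([250, 270, 10]);
translate([120, 130, 10]) cylinder(h = 180, r = 100);


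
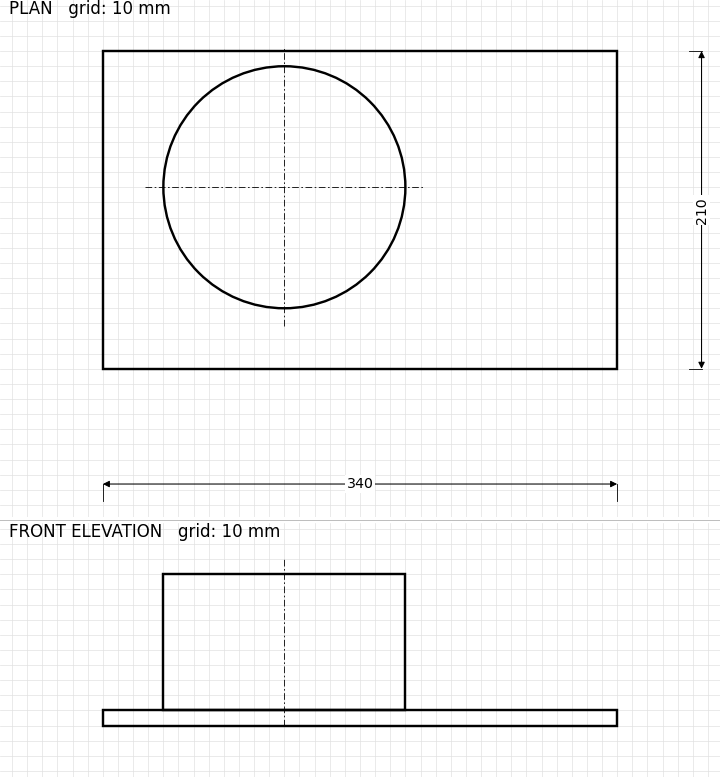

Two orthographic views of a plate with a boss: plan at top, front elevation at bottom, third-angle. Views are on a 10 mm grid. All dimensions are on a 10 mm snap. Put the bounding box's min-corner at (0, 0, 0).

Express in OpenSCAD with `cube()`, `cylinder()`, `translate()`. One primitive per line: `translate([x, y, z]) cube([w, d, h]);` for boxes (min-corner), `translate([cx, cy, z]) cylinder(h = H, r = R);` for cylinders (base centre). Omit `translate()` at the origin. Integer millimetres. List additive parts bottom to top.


cube([340, 210, 10]);
translate([120, 120, 10]) cylinder(h = 90, r = 80);


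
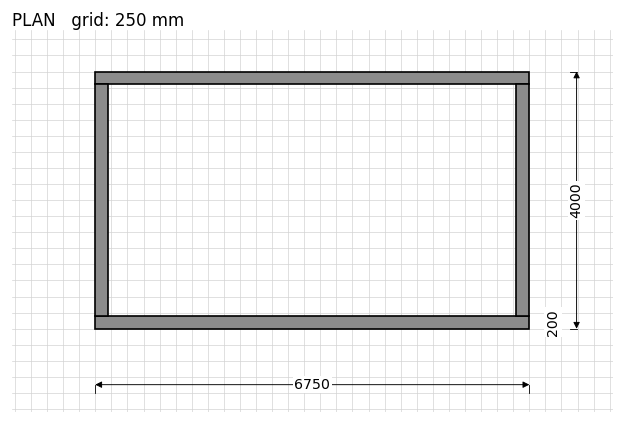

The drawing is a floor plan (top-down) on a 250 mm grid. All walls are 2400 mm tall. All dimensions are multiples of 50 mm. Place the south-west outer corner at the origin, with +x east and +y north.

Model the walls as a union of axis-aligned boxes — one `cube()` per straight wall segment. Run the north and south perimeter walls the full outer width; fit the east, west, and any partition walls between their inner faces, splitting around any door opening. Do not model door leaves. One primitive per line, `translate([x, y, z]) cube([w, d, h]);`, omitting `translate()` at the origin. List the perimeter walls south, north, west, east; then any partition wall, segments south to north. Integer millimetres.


cube([6750, 200, 2400]);
translate([0, 3800, 0]) cube([6750, 200, 2400]);
translate([0, 200, 0]) cube([200, 3600, 2400]);
translate([6550, 200, 0]) cube([200, 3600, 2400]);


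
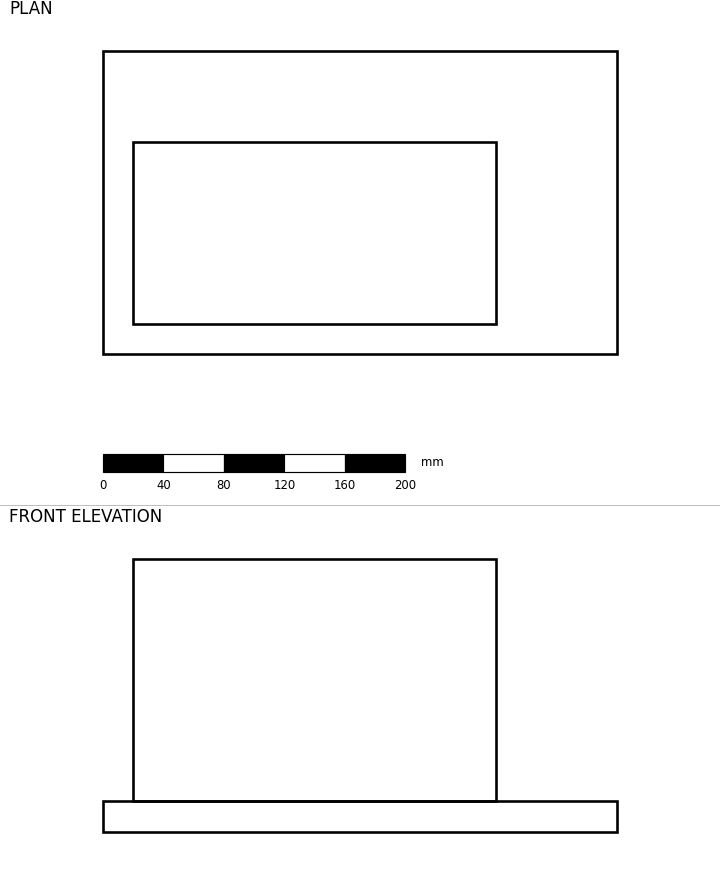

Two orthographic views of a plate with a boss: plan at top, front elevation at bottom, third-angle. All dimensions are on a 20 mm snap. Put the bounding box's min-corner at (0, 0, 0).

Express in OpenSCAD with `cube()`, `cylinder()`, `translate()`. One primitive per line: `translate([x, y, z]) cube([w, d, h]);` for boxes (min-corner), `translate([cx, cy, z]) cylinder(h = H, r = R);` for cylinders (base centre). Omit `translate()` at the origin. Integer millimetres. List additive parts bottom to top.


cube([340, 200, 20]);
translate([20, 20, 20]) cube([240, 120, 160]);
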